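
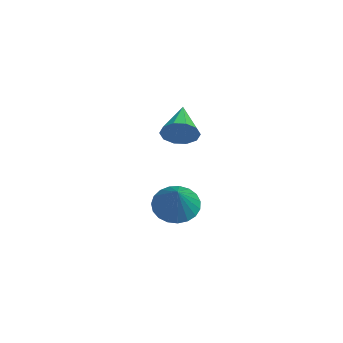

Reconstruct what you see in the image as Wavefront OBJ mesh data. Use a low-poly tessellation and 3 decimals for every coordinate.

v 2.014 -2.239 0.605
v 2.664 -1.873 -0.014
v 3.506 -2.401 2.075
v 2.523 -1.54 0.166
v 2.294 -1.329 0.421
v 2.017 -1.274 0.709
v 1.739 -1.387 0.979
v 1.509 -1.647 1.184
v 1.366 -2.009 1.289
v 1.335 -2.411 1.276
v 1.421 -2.783 1.147
v 1.611 -3.061 0.924
v 1.869 -3.197 0.646
v 2.153 -3.167 0.361
v 2.413 -2.977 0.119
v 2.604 -2.659 -0.04
v 2.693 -2.268 -0.087
v -1.521 -1.581 2.857
v -1.136 -1.382 3.576
v -3.179 -1.219 3.643
v -1.177 -0.95 3.292
v -1.35 -0.758 2.841
v -1.587 -0.881 2.396
v -1.8 -1.271 2.127
v -1.906 -1.779 2.137
v -1.865 -2.212 2.422
v -1.693 -2.403 2.873
v -1.455 -2.28 3.318
v -1.242 -1.89 3.586
f 2 1 4
f 2 4 3
f 4 1 5
f 4 5 3
f 5 1 6
f 5 6 3
f 6 1 7
f 6 7 3
f 7 1 8
f 7 8 3
f 8 1 9
f 8 9 3
f 9 1 10
f 9 10 3
f 10 1 11
f 10 11 3
f 11 1 12
f 11 12 3
f 12 1 13
f 12 13 3
f 13 1 14
f 13 14 3
f 14 1 15
f 14 15 3
f 15 1 16
f 15 16 3
f 16 1 17
f 16 17 3
f 17 1 2
f 17 2 3
f 19 18 21
f 19 21 20
f 21 18 22
f 21 22 20
f 22 18 23
f 22 23 20
f 23 18 24
f 23 24 20
f 24 18 25
f 24 25 20
f 25 18 26
f 25 26 20
f 26 18 27
f 26 27 20
f 27 18 28
f 27 28 20
f 28 18 29
f 28 29 20
f 29 18 19
f 29 19 20



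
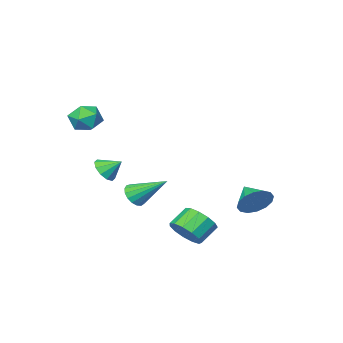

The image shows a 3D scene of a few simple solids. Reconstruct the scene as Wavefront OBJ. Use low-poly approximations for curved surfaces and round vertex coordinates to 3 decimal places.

v 0.31 -1.291 -2.832
v 0.993 -0.961 -2.79
v -0.53 0.291 -1.588
v 0.842 -0.81 -3.084
v 0.568 -0.769 -3.32
v 0.236 -0.848 -3.445
v -0.08 -1.029 -3.429
v -0.306 -1.269 -3.276
v -0.391 -1.514 -3.021
v -0.316 -1.708 -2.723
v -0.097 -1.807 -2.45
v 0.215 -1.787 -2.264
v 0.549 -1.654 -2.208
v 0.828 -1.437 -2.295
v 0.988 -1.187 -2.505
v 1.175 4.002 -3.541
v 1.679 4.471 -2.857
v 0.689 4.426 -2.096
v 0.185 3.958 -2.779
v 1.432 4.855 -3.157
v 0.441 4.811 -2.395
v 1.103 4.969 -3.578
v 0.112 4.924 -2.817
v 0.797 4.776 -3.988
v -0.194 4.731 -3.226
v 0.611 4.337 -4.255
v -0.38 4.292 -3.494
v 0.604 3.792 -4.296
v -0.386 3.747 -3.535
v 0.779 3.314 -4.097
v -0.212 3.269 -3.336
v 1.079 3.054 -3.721
v 0.089 3.009 -2.96
v 1.41 3.096 -3.288
v 0.42 3.051 -2.527
v 1.667 3.425 -2.935
v 0.676 3.38 -2.174
v 1.767 3.938 -2.775
v 0.776 3.893 -2.013
v 3.089 0.124 -0.11
v 3.743 0.308 0.251
v 2.551 0.776 0.53
v 3.683 0.613 -0.109
v 3.397 0.731 -0.47
v 2.992 0.618 -0.693
v 2.625 0.315 -0.694
v 2.434 -0.06 -0.472
v 2.494 -0.365 -0.112
v 2.781 -0.483 0.249
v 3.185 -0.369 0.473
v 3.553 -0.067 0.474
v -3.454 3.578 -2.677
v -2.666 3.698 -2.09
v -3.726 2.362 -2.063
v -3.055 3.914 -1.835
v -3.551 4.04 -1.806
v -4.021 4.042 -2.011
v -4.339 3.92 -2.394
v -4.42 3.706 -2.852
v -4.242 3.459 -3.264
v -3.853 3.243 -3.519
v -3.357 3.117 -3.548
v -2.887 3.115 -3.343
v -2.569 3.237 -2.96
v -2.488 3.451 -2.502
v 2.2 -1.198 2.657
v 2.839 -0.882 3.279
v 3.061 -2.438 2.401
v 3.7 -2.122 3.023
v 2.851 -2.412 3.324
v 2.319 -1.646 3.482
v 3.581 -1.674 2.198
v 3.049 -0.908 2.356
v 3.693 -1.176 2.995
v 3.242 -1.632 3.691
v 2.658 -1.688 1.989
v 2.207 -2.144 2.685
f 2 1 4
f 2 4 3
f 4 1 5
f 4 5 3
f 5 1 6
f 5 6 3
f 6 1 7
f 6 7 3
f 7 1 8
f 7 8 3
f 8 1 9
f 8 9 3
f 9 1 10
f 9 10 3
f 10 1 11
f 10 11 3
f 11 1 12
f 11 12 3
f 12 1 13
f 12 13 3
f 13 1 14
f 13 14 3
f 14 1 15
f 14 15 3
f 15 1 2
f 15 2 3
f 17 16 20
f 17 20 18
f 18 20 21
f 18 21 19
f 20 16 22
f 20 22 21
f 21 22 23
f 21 23 19
f 22 16 24
f 22 24 23
f 23 24 25
f 23 25 19
f 24 16 26
f 24 26 25
f 25 26 27
f 25 27 19
f 26 16 28
f 26 28 27
f 27 28 29
f 27 29 19
f 28 16 30
f 28 30 29
f 29 30 31
f 29 31 19
f 30 16 32
f 30 32 31
f 31 32 33
f 31 33 19
f 32 16 34
f 32 34 33
f 33 34 35
f 33 35 19
f 34 16 36
f 34 36 35
f 35 36 37
f 35 37 19
f 36 16 38
f 36 38 37
f 37 38 39
f 37 39 19
f 38 16 17
f 38 17 39
f 39 17 18
f 39 18 19
f 41 40 43
f 41 43 42
f 43 40 44
f 43 44 42
f 44 40 45
f 44 45 42
f 45 40 46
f 45 46 42
f 46 40 47
f 46 47 42
f 47 40 48
f 47 48 42
f 48 40 49
f 48 49 42
f 49 40 50
f 49 50 42
f 50 40 51
f 50 51 42
f 51 40 41
f 51 41 42
f 53 52 55
f 53 55 54
f 55 52 56
f 55 56 54
f 56 52 57
f 56 57 54
f 57 52 58
f 57 58 54
f 58 52 59
f 58 59 54
f 59 52 60
f 59 60 54
f 60 52 61
f 60 61 54
f 61 52 62
f 61 62 54
f 62 52 63
f 62 63 54
f 63 52 64
f 63 64 54
f 64 52 65
f 64 65 54
f 65 52 53
f 65 53 54
f 66 77 71
f 66 71 67
f 66 67 73
f 66 73 76
f 66 76 77
f 67 71 75
f 71 77 70
f 77 76 68
f 76 73 72
f 73 67 74
f 69 75 70
f 69 70 68
f 69 68 72
f 69 72 74
f 69 74 75
f 70 75 71
f 68 70 77
f 72 68 76
f 74 72 73
f 75 74 67



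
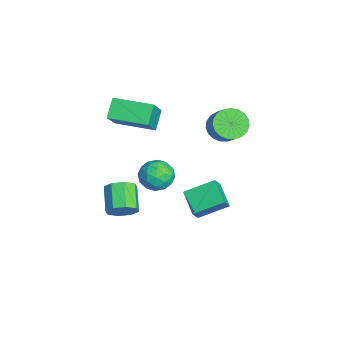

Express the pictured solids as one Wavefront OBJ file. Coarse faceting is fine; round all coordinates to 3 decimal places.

v 0.438 1.892 -1.362
v 0.384 3.476 -0.596
v 1.763 2.236 -1.977
v 1.708 3.819 -1.211
v 0.832 1.581 -0.689
v 0.777 3.164 0.077
v 2.156 1.924 -1.304
v 2.102 3.508 -0.538
v -1.71 3.864 2.188
v -1.206 4.365 1.572
v -0.086 4.596 2.677
v -0.59 4.096 3.292
v -1.427 4.641 1.739
v -0.308 4.872 2.844
v -1.698 4.782 1.983
v -0.578 5.013 3.088
v -1.97 4.764 2.263
v -0.85 4.996 3.368
v -2.198 4.592 2.53
v -1.078 4.823 3.635
v -2.341 4.293 2.737
v -1.221 4.524 3.842
v -2.375 3.92 2.85
v -1.255 4.151 3.955
v -2.294 3.538 2.848
v -1.174 3.769 3.953
v -2.112 3.212 2.732
v -0.992 3.443 3.837
v -1.861 2.999 2.521
v -0.741 3.23 3.626
v -1.583 2.935 2.253
v -0.463 3.167 3.358
v -1.328 3.033 1.974
v -0.208 3.264 3.079
v -1.138 3.274 1.732
v -0.018 3.505 2.837
v -1.048 3.617 1.568
v 0.072 3.848 2.673
v -1.072 4.003 1.512
v 0.048 4.234 2.617
v -4.207 -1.18 2.343
v -2.891 -1.657 3.868
v -3.413 0.839 2.29
v -2.097 0.362 3.815
v -3.343 -1.542 1.485
v -2.027 -2.019 3.01
v -2.549 0.477 1.432
v -1.233 -0 2.957
v -1.099 -1.382 -3.796
v -0.734 -1.872 -3.163
v -2.136 -1.868 -2.351
v -2.501 -1.378 -2.984
v -0.666 -1.211 -3.049
v -2.068 -1.208 -2.237
v -0.852 -0.651 -3.373
v -2.254 -0.647 -2.561
v -1.183 -0.518 -3.944
v -2.585 -0.515 -3.133
v -1.464 -0.892 -4.429
v -2.866 -0.888 -3.617
v -1.532 -1.552 -4.543
v -2.934 -1.549 -3.731
v -1.346 -2.113 -4.219
v -2.748 -2.109 -3.407
v -1.015 -2.245 -3.647
v -2.417 -2.242 -2.836
v -1.876 0.959 -0.615
v -1.379 1.368 -1.392
v -1.641 -0.528 -1.248
v -1.144 -0.119 -2.025
v -0.736 -0.105 -1.102
v -0.882 0.814 -0.711
v -2.138 0.026 -1.929
v -2.284 0.945 -1.538
v -1.541 0.792 -2.205
v -0.675 0.711 -1.693
v -2.345 0.129 -0.947
v -1.479 0.048 -0.435
v -1.648 1.294 -0.948
v -1.372 -0.454 -1.692
v -1.132 -0.446 -1.149
v -0.84 -0.205 -1.606
v -1.356 0.968 -0.547
v -1.064 1.209 -1.004
v -0.686 0.343 -0.834
v -1.956 -0.369 -1.636
v -1.664 -0.128 -2.093
v -2.18 1.045 -1.034
v -1.888 1.286 -1.491
v -2.334 0.497 -1.806
v -1.451 1.196 -1.882
v -1.313 0.322 -2.254
v -1.898 0.407 -2.198
v -1.983 0.947 -1.968
v -0.942 1.148 -1.582
v -0.804 0.274 -1.954
v -0.564 0.282 -1.411
v -0.65 0.823 -1.181
v -1.037 0.809 -2.059
v -2.216 0.566 -0.686
v -2.078 -0.308 -1.058
v -2.37 0.017 -1.459
v -2.456 0.558 -1.229
v -1.707 0.518 -0.386
v -1.569 -0.356 -0.758
v -1.037 -0.107 -0.672
v -1.122 0.433 -0.442
v -1.983 0.031 -0.581
f 2 4 1
f 5 2 1
f 1 4 3
f 3 5 1
f 2 8 4
f 6 2 5
f 6 8 2
f 4 8 3
f 7 5 3
f 3 8 7
f 7 6 5
f 8 6 7
f 10 9 13
f 10 13 11
f 11 13 14
f 11 14 12
f 13 9 15
f 13 15 14
f 14 15 16
f 14 16 12
f 15 9 17
f 15 17 16
f 16 17 18
f 16 18 12
f 17 9 19
f 17 19 18
f 18 19 20
f 18 20 12
f 19 9 21
f 19 21 20
f 20 21 22
f 20 22 12
f 21 9 23
f 21 23 22
f 22 23 24
f 22 24 12
f 23 9 25
f 23 25 24
f 24 25 26
f 24 26 12
f 25 9 27
f 25 27 26
f 26 27 28
f 26 28 12
f 27 9 29
f 27 29 28
f 28 29 30
f 28 30 12
f 29 9 31
f 29 31 30
f 30 31 32
f 30 32 12
f 31 9 33
f 31 33 32
f 32 33 34
f 32 34 12
f 33 9 35
f 33 35 34
f 34 35 36
f 34 36 12
f 35 9 37
f 35 37 36
f 36 37 38
f 36 38 12
f 37 9 39
f 37 39 38
f 38 39 40
f 38 40 12
f 39 9 10
f 39 10 40
f 40 10 11
f 40 11 12
f 42 44 41
f 45 42 41
f 41 44 43
f 43 45 41
f 42 48 44
f 46 42 45
f 46 48 42
f 44 48 43
f 47 45 43
f 43 48 47
f 47 46 45
f 48 46 47
f 50 49 53
f 50 53 51
f 51 53 54
f 51 54 52
f 53 49 55
f 53 55 54
f 54 55 56
f 54 56 52
f 55 49 57
f 55 57 56
f 56 57 58
f 56 58 52
f 57 49 59
f 57 59 58
f 58 59 60
f 58 60 52
f 59 49 61
f 59 61 60
f 60 61 62
f 60 62 52
f 61 49 63
f 61 63 62
f 62 63 64
f 62 64 52
f 63 49 65
f 63 65 64
f 64 65 66
f 64 66 52
f 65 49 50
f 65 50 66
f 66 50 51
f 66 51 52
f 67 104 83
f 104 78 107
f 83 107 72
f 104 107 83
f 67 83 79
f 83 72 84
f 79 84 68
f 83 84 79
f 67 79 88
f 79 68 89
f 88 89 74
f 79 89 88
f 67 88 100
f 88 74 103
f 100 103 77
f 88 103 100
f 67 100 104
f 100 77 108
f 104 108 78
f 100 108 104
f 68 84 95
f 84 72 98
f 95 98 76
f 84 98 95
f 72 107 85
f 107 78 106
f 85 106 71
f 107 106 85
f 78 108 105
f 108 77 101
f 105 101 69
f 108 101 105
f 77 103 102
f 103 74 90
f 102 90 73
f 103 90 102
f 74 89 94
f 89 68 91
f 94 91 75
f 89 91 94
f 70 96 82
f 96 76 97
f 82 97 71
f 96 97 82
f 70 82 80
f 82 71 81
f 80 81 69
f 82 81 80
f 70 80 87
f 80 69 86
f 87 86 73
f 80 86 87
f 70 87 92
f 87 73 93
f 92 93 75
f 87 93 92
f 70 92 96
f 92 75 99
f 96 99 76
f 92 99 96
f 71 97 85
f 97 76 98
f 85 98 72
f 97 98 85
f 69 81 105
f 81 71 106
f 105 106 78
f 81 106 105
f 73 86 102
f 86 69 101
f 102 101 77
f 86 101 102
f 75 93 94
f 93 73 90
f 94 90 74
f 93 90 94
f 76 99 95
f 99 75 91
f 95 91 68
f 99 91 95



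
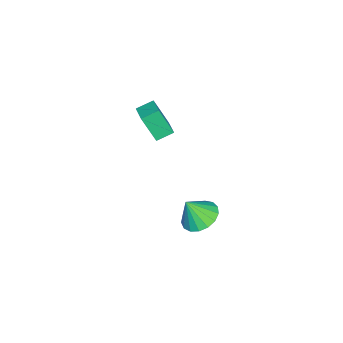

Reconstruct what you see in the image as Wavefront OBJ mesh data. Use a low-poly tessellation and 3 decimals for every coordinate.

v 3.16 3.473 -2.549
v 4.106 3.286 -2.848
v 3.44 2.847 -1.271
v 4.134 3.722 -2.641
v 3.939 4.101 -2.413
v 3.565 4.336 -2.216
v 3.099 4.373 -2.095
v 2.646 4.204 -2.078
v 2.311 3.868 -2.169
v 2.17 3.441 -2.347
v 2.256 3.021 -2.571
v 2.549 2.705 -2.791
v 2.982 2.565 -2.954
v 3.455 2.633 -3.025
v 3.861 2.893 -2.987
v 2.362 0.825 2.729
v 2.384 0.1 4.245
v 1.846 1.52 3.069
v 1.868 0.795 4.585
v 3.252 1.365 2.975
v 3.274 0.64 4.491
v 2.736 2.06 3.315
v 2.758 1.335 4.831
f 2 1 4
f 2 4 3
f 4 1 5
f 4 5 3
f 5 1 6
f 5 6 3
f 6 1 7
f 6 7 3
f 7 1 8
f 7 8 3
f 8 1 9
f 8 9 3
f 9 1 10
f 9 10 3
f 10 1 11
f 10 11 3
f 11 1 12
f 11 12 3
f 12 1 13
f 12 13 3
f 13 1 14
f 13 14 3
f 14 1 15
f 14 15 3
f 15 1 2
f 15 2 3
f 17 19 16
f 20 17 16
f 16 19 18
f 18 20 16
f 17 23 19
f 21 17 20
f 21 23 17
f 19 23 18
f 22 20 18
f 18 23 22
f 22 21 20
f 23 21 22



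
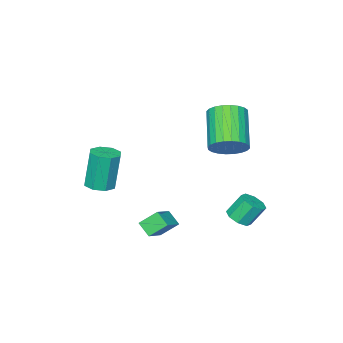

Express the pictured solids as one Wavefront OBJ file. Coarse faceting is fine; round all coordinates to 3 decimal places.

v 2.465 -0.848 -2.252
v 3.123 -1.118 -2.14
v 2.813 -1.061 -0.195
v 2.155 -0.792 -0.308
v 3.121 -0.567 -2.156
v 2.811 -0.511 -0.211
v 2.734 -0.181 -2.229
v 2.425 -0.124 -0.284
v 2.19 -0.186 -2.315
v 1.881 -0.129 -0.371
v 1.807 -0.579 -2.365
v 1.497 -0.522 -0.42
v 1.809 -1.129 -2.349
v 1.499 -1.073 -0.404
v 2.195 -1.516 -2.276
v 1.886 -1.459 -0.331
v 2.739 -1.511 -2.189
v 2.43 -1.454 -0.245
v -1.087 3.486 0.465
v -0.321 3.139 0.814
v -1.468 1.907 2.103
v -2.233 2.254 1.755
v -0.376 3.415 1.029
v -1.522 2.183 2.319
v -0.539 3.703 1.159
v -1.686 2.471 2.449
v -0.786 3.957 1.183
v -1.932 2.725 2.473
v -1.078 4.14 1.098
v -2.224 2.908 2.387
v -1.372 4.223 0.916
v -2.518 2.991 2.206
v -1.622 4.194 0.666
v -2.768 2.962 1.956
v -1.791 4.057 0.385
v -2.937 2.825 1.675
v -1.852 3.833 0.117
v -2.999 2.601 1.406
v -1.798 3.557 -0.099
v -2.944 2.325 1.191
v -1.634 3.269 -0.229
v -2.781 2.037 1.061
v -1.388 3.015 -0.253
v -2.534 1.783 1.037
v -1.096 2.832 -0.167
v -2.242 1.6 1.122
v -0.802 2.749 0.014
v -1.948 1.517 1.304
v -0.552 2.778 0.264
v -1.698 1.546 1.554
v -0.383 2.915 0.545
v -1.529 1.683 1.835
v 0.831 2.42 -3.999
v 0.794 1.748 -3.496
v 1.879 2.801 -3.413
v 1.842 2.129 -2.91
v 1.418 1.871 -4.69
v 1.381 1.199 -4.187
v 2.466 2.252 -4.104
v 2.429 1.58 -3.601
v -1.981 3.277 -4.452
v -1.399 3.254 -4.142
v -1.916 3.66 -3.139
v -2.499 3.683 -3.448
v -1.482 3.7 -4.365
v -1.999 4.106 -3.362
v -1.858 3.898 -4.639
v -2.375 4.304 -3.635
v -2.306 3.732 -4.803
v -2.823 4.138 -3.799
v -2.564 3.3 -4.761
v -3.081 3.706 -3.758
v -2.481 2.854 -4.538
v -2.998 3.26 -3.535
v -2.105 2.656 -4.265
v -2.622 3.062 -3.261
v -1.657 2.822 -4.101
v -2.174 3.228 -3.097
f 2 1 5
f 2 5 3
f 3 5 6
f 3 6 4
f 5 1 7
f 5 7 6
f 6 7 8
f 6 8 4
f 7 1 9
f 7 9 8
f 8 9 10
f 8 10 4
f 9 1 11
f 9 11 10
f 10 11 12
f 10 12 4
f 11 1 13
f 11 13 12
f 12 13 14
f 12 14 4
f 13 1 15
f 13 15 14
f 14 15 16
f 14 16 4
f 15 1 17
f 15 17 16
f 16 17 18
f 16 18 4
f 17 1 2
f 17 2 18
f 18 2 3
f 18 3 4
f 20 19 23
f 20 23 21
f 21 23 24
f 21 24 22
f 23 19 25
f 23 25 24
f 24 25 26
f 24 26 22
f 25 19 27
f 25 27 26
f 26 27 28
f 26 28 22
f 27 19 29
f 27 29 28
f 28 29 30
f 28 30 22
f 29 19 31
f 29 31 30
f 30 31 32
f 30 32 22
f 31 19 33
f 31 33 32
f 32 33 34
f 32 34 22
f 33 19 35
f 33 35 34
f 34 35 36
f 34 36 22
f 35 19 37
f 35 37 36
f 36 37 38
f 36 38 22
f 37 19 39
f 37 39 38
f 38 39 40
f 38 40 22
f 39 19 41
f 39 41 40
f 40 41 42
f 40 42 22
f 41 19 43
f 41 43 42
f 42 43 44
f 42 44 22
f 43 19 45
f 43 45 44
f 44 45 46
f 44 46 22
f 45 19 47
f 45 47 46
f 46 47 48
f 46 48 22
f 47 19 49
f 47 49 48
f 48 49 50
f 48 50 22
f 49 19 51
f 49 51 50
f 50 51 52
f 50 52 22
f 51 19 20
f 51 20 52
f 52 20 21
f 52 21 22
f 54 56 53
f 57 54 53
f 53 56 55
f 55 57 53
f 54 60 56
f 58 54 57
f 58 60 54
f 56 60 55
f 59 57 55
f 55 60 59
f 59 58 57
f 60 58 59
f 62 61 65
f 62 65 63
f 63 65 66
f 63 66 64
f 65 61 67
f 65 67 66
f 66 67 68
f 66 68 64
f 67 61 69
f 67 69 68
f 68 69 70
f 68 70 64
f 69 61 71
f 69 71 70
f 70 71 72
f 70 72 64
f 71 61 73
f 71 73 72
f 72 73 74
f 72 74 64
f 73 61 75
f 73 75 74
f 74 75 76
f 74 76 64
f 75 61 77
f 75 77 76
f 76 77 78
f 76 78 64
f 77 61 62
f 77 62 78
f 78 62 63
f 78 63 64



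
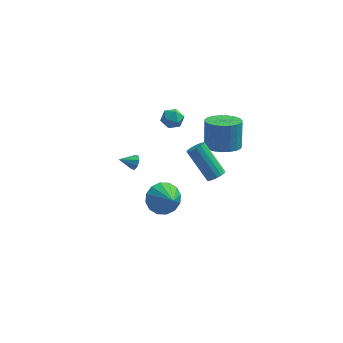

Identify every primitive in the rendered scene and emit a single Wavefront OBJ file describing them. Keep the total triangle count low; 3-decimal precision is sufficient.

v 3.706 1.134 1.153
v 4.674 0.879 1.285
v 4.642 1.57 2.859
v 3.674 1.826 2.727
v 4.707 1.262 1.117
v 4.675 1.954 2.691
v 4.567 1.624 0.955
v 4.535 2.315 2.53
v 4.278 1.901 0.828
v 4.246 2.592 2.402
v 3.89 2.045 0.757
v 3.858 2.736 2.331
v 3.47 2.032 0.754
v 3.438 2.723 2.328
v 3.091 1.863 0.82
v 3.059 2.555 2.395
v 2.819 1.569 0.944
v 2.787 2.26 2.518
v 2.699 1.199 1.104
v 2.667 1.891 2.678
v 2.754 0.819 1.272
v 2.722 1.51 2.847
v 2.973 0.492 1.42
v 2.941 1.184 2.994
v 3.32 0.277 1.521
v 3.287 0.968 3.096
v 3.732 0.21 1.559
v 3.7 0.901 3.134
v 4.141 0.303 1.527
v 4.109 0.994 3.101
v 4.474 0.539 1.43
v 4.442 1.231 3.004
v 0.491 1.323 -4.023
v 1.414 1.815 -4.11
v 1.149 0.257 -3.077
v 1.172 2.046 -3.682
v 0.747 2.083 -3.345
v 0.253 1.916 -3.19
v -0.176 1.59 -3.258
v -0.427 1.193 -3.531
v -0.432 0.83 -3.936
v -0.19 0.6 -4.364
v 0.235 0.563 -4.701
v 0.729 0.73 -4.856
v 1.159 1.055 -4.788
v 1.41 1.453 -4.515
v 3.603 -2.558 2.23
v 4.014 -2.611 2.576
v 2.868 -1.736 4.075
v 2.457 -1.682 3.73
v 4.053 -2.379 2.47
v 2.907 -1.504 3.969
v 3.988 -2.187 2.309
v 2.842 -1.312 3.808
v 3.836 -2.081 2.13
v 2.689 -1.206 3.629
v 3.629 -2.083 1.974
v 2.483 -1.208 3.473
v 3.417 -2.194 1.877
v 2.271 -1.319 3.376
v 3.248 -2.389 1.86
v 2.102 -1.514 3.359
v 3.16 -2.622 1.929
v 2.014 -1.747 3.428
v 3.173 -2.84 2.067
v 2.027 -1.965 3.566
v 3.285 -2.994 2.242
v 2.139 -2.119 3.741
v 3.47 -3.047 2.414
v 2.324 -2.172 3.914
v 3.685 -2.989 2.545
v 2.539 -2.114 4.044
v 3.882 -2.831 2.603
v 2.735 -1.956 4.102
v 0.459 3.807 1.135
v 1.131 3.732 0.937
v 0.509 2.808 1.683
v 1.181 2.733 1.485
v 1.005 3.229 1.953
v 0.974 3.847 1.614
v 0.666 2.693 1.006
v 0.635 3.311 0.667
v 1.259 3.044 0.857
v 1.468 3.375 1.442
v 0.172 3.165 1.178
v 0.381 3.496 1.763
v -1.324 3.832 -3.389
v -1.158 4.038 -2.953
v -2.196 3.568 -2.931
v -1.352 4.294 -3.175
v -1.529 4.28 -3.522
v -1.586 4.003 -3.791
v -1.49 3.626 -3.825
v -1.296 3.37 -3.603
v -1.118 3.385 -3.255
v -1.061 3.662 -2.986
f 2 1 5
f 2 5 3
f 3 5 6
f 3 6 4
f 5 1 7
f 5 7 6
f 6 7 8
f 6 8 4
f 7 1 9
f 7 9 8
f 8 9 10
f 8 10 4
f 9 1 11
f 9 11 10
f 10 11 12
f 10 12 4
f 11 1 13
f 11 13 12
f 12 13 14
f 12 14 4
f 13 1 15
f 13 15 14
f 14 15 16
f 14 16 4
f 15 1 17
f 15 17 16
f 16 17 18
f 16 18 4
f 17 1 19
f 17 19 18
f 18 19 20
f 18 20 4
f 19 1 21
f 19 21 20
f 20 21 22
f 20 22 4
f 21 1 23
f 21 23 22
f 22 23 24
f 22 24 4
f 23 1 25
f 23 25 24
f 24 25 26
f 24 26 4
f 25 1 27
f 25 27 26
f 26 27 28
f 26 28 4
f 27 1 29
f 27 29 28
f 28 29 30
f 28 30 4
f 29 1 31
f 29 31 30
f 30 31 32
f 30 32 4
f 31 1 2
f 31 2 32
f 32 2 3
f 32 3 4
f 34 33 36
f 34 36 35
f 36 33 37
f 36 37 35
f 37 33 38
f 37 38 35
f 38 33 39
f 38 39 35
f 39 33 40
f 39 40 35
f 40 33 41
f 40 41 35
f 41 33 42
f 41 42 35
f 42 33 43
f 42 43 35
f 43 33 44
f 43 44 35
f 44 33 45
f 44 45 35
f 45 33 46
f 45 46 35
f 46 33 34
f 46 34 35
f 48 47 51
f 48 51 49
f 49 51 52
f 49 52 50
f 51 47 53
f 51 53 52
f 52 53 54
f 52 54 50
f 53 47 55
f 53 55 54
f 54 55 56
f 54 56 50
f 55 47 57
f 55 57 56
f 56 57 58
f 56 58 50
f 57 47 59
f 57 59 58
f 58 59 60
f 58 60 50
f 59 47 61
f 59 61 60
f 60 61 62
f 60 62 50
f 61 47 63
f 61 63 62
f 62 63 64
f 62 64 50
f 63 47 65
f 63 65 64
f 64 65 66
f 64 66 50
f 65 47 67
f 65 67 66
f 66 67 68
f 66 68 50
f 67 47 69
f 67 69 68
f 68 69 70
f 68 70 50
f 69 47 71
f 69 71 70
f 70 71 72
f 70 72 50
f 71 47 73
f 71 73 72
f 72 73 74
f 72 74 50
f 73 47 48
f 73 48 74
f 74 48 49
f 74 49 50
f 75 86 80
f 75 80 76
f 75 76 82
f 75 82 85
f 75 85 86
f 76 80 84
f 80 86 79
f 86 85 77
f 85 82 81
f 82 76 83
f 78 84 79
f 78 79 77
f 78 77 81
f 78 81 83
f 78 83 84
f 79 84 80
f 77 79 86
f 81 77 85
f 83 81 82
f 84 83 76
f 88 87 90
f 88 90 89
f 90 87 91
f 90 91 89
f 91 87 92
f 91 92 89
f 92 87 93
f 92 93 89
f 93 87 94
f 93 94 89
f 94 87 95
f 94 95 89
f 95 87 96
f 95 96 89
f 96 87 88
f 96 88 89



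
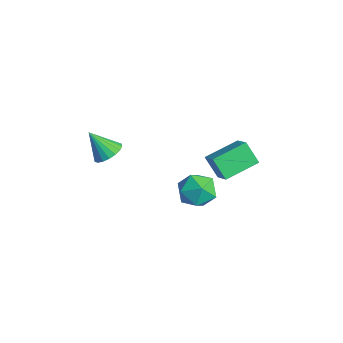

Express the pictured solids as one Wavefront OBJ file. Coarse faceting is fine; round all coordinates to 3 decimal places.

v -1.802 2.143 0.309
v -1.096 2.01 -0.399
v -2.584 0.81 -0.221
v -1.878 0.677 -0.929
v -1.649 0.538 0.044
v -1.166 1.362 0.372
v -2.514 1.458 -0.992
v -2.031 2.282 -0.664
v -1.536 1.587 -1.203
v -1.001 1.018 -0.563
v -2.679 1.802 -0.057
v -2.144 1.233 0.583
v -2.454 2.046 1.3
v -1.484 1.994 1.934
v -2.656 3.726 1.747
v -1.686 3.674 2.381
v -1.794 2.386 0.319
v -0.824 2.334 0.953
v -1.996 4.066 0.766
v -1.026 4.014 1.4
v -2.24 -2.562 3.308
v -1.661 -3.007 3.327
v -2.78 -3.218 4.472
v -1.566 -2.757 3.511
v -1.605 -2.469 3.656
v -1.769 -2.199 3.732
v -2.027 -2.001 3.724
v -2.327 -1.914 3.633
v -2.609 -1.956 3.479
v -2.819 -2.118 3.29
v -2.914 -2.368 3.105
v -2.875 -2.656 2.961
v -2.711 -2.926 2.885
v -2.453 -3.124 2.893
v -2.153 -3.21 2.984
v -1.871 -3.169 3.138
f 1 12 6
f 1 6 2
f 1 2 8
f 1 8 11
f 1 11 12
f 2 6 10
f 6 12 5
f 12 11 3
f 11 8 7
f 8 2 9
f 4 10 5
f 4 5 3
f 4 3 7
f 4 7 9
f 4 9 10
f 5 10 6
f 3 5 12
f 7 3 11
f 9 7 8
f 10 9 2
f 14 16 13
f 17 14 13
f 13 16 15
f 15 17 13
f 14 20 16
f 18 14 17
f 18 20 14
f 16 20 15
f 19 17 15
f 15 20 19
f 19 18 17
f 20 18 19
f 22 21 24
f 22 24 23
f 24 21 25
f 24 25 23
f 25 21 26
f 25 26 23
f 26 21 27
f 26 27 23
f 27 21 28
f 27 28 23
f 28 21 29
f 28 29 23
f 29 21 30
f 29 30 23
f 30 21 31
f 30 31 23
f 31 21 32
f 31 32 23
f 32 21 33
f 32 33 23
f 33 21 34
f 33 34 23
f 34 21 35
f 34 35 23
f 35 21 36
f 35 36 23
f 36 21 22
f 36 22 23



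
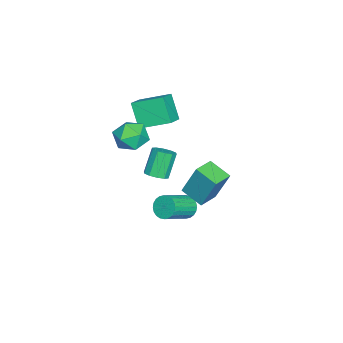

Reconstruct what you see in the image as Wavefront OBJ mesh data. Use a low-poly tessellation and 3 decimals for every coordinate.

v 1.595 2.155 -1.902
v 1.959 2.039 -2.559
v 3.369 1.229 -1.635
v 3.005 1.345 -0.978
v 2.062 2.306 -2.482
v 3.472 1.497 -1.558
v 2.094 2.55 -2.317
v 3.504 1.741 -1.393
v 2.05 2.734 -2.089
v 3.46 1.925 -1.164
v 1.937 2.83 -1.832
v 3.347 2.021 -0.908
v 1.771 2.823 -1.586
v 3.181 2.013 -0.662
v 1.579 2.714 -1.388
v 2.989 1.905 -0.464
v 1.389 2.52 -1.268
v 2.799 1.711 -0.344
v 1.231 2.271 -1.245
v 2.641 1.461 -0.321
v 1.128 2.003 -1.322
v 2.538 1.194 -0.398
v 1.096 1.759 -1.487
v 2.506 0.95 -0.563
v 1.14 1.575 -1.716
v 2.55 0.766 -0.791
v 1.253 1.479 -1.972
v 2.663 0.67 -1.048
v 1.419 1.487 -2.218
v 2.829 0.677 -1.294
v 1.611 1.595 -2.416
v 3.021 0.786 -1.492
v 1.801 1.789 -2.536
v 3.211 0.98 -1.612
v 2.558 2.976 1.132
v 2.677 3.783 3.111
v 3.086 4.175 0.612
v 3.205 4.982 2.59
v 3.715 2.518 1.25
v 3.834 3.325 3.228
v 4.243 3.717 0.729
v 4.362 4.524 2.708
v -2.129 -1.471 0.79
v -1.297 -0.722 0.898
v -1.003 -2.798 1.322
v -0.171 -2.049 1.43
v -1.043 -2.027 2.14
v -1.739 -1.207 1.812
v -0.561 -2.313 0.408
v -1.257 -1.493 0.08
v -0.328 -1.242 0.662
v -0.626 -1.066 1.733
v -1.674 -2.454 0.487
v -1.972 -2.278 1.558
v -2.665 -0.786 -3.216
v -2.067 -1.004 -2.839
v -2.937 -0.773 -1.326
v -3.535 -0.554 -1.704
v -2.042 -0.551 -2.894
v -2.912 -0.319 -1.381
v -2.255 -0.187 -3.072
v -3.125 0.044 -1.559
v -2.624 -0.052 -3.305
v -3.494 0.179 -1.793
v -3.009 -0.197 -3.504
v -3.879 0.034 -1.992
v -3.263 -0.567 -3.594
v -4.133 -0.336 -2.081
v -3.288 -1.021 -3.539
v -4.158 -0.789 -2.026
v -3.075 -1.384 -3.361
v -3.945 -1.153 -1.848
v -2.706 -1.519 -3.127
v -3.576 -1.288 -1.615
v -2.321 -1.374 -2.928
v -3.191 -1.143 -1.416
v -3.869 -1.649 0.1
v -4.604 -2.327 1.596
v -4.041 0.178 0.843
v -4.776 -0.5 2.339
v -2.624 -1.76 0.661
v -3.359 -2.438 2.157
v -2.796 0.067 1.404
v -3.531 -0.611 2.9
f 2 1 5
f 2 5 3
f 3 5 6
f 3 6 4
f 5 1 7
f 5 7 6
f 6 7 8
f 6 8 4
f 7 1 9
f 7 9 8
f 8 9 10
f 8 10 4
f 9 1 11
f 9 11 10
f 10 11 12
f 10 12 4
f 11 1 13
f 11 13 12
f 12 13 14
f 12 14 4
f 13 1 15
f 13 15 14
f 14 15 16
f 14 16 4
f 15 1 17
f 15 17 16
f 16 17 18
f 16 18 4
f 17 1 19
f 17 19 18
f 18 19 20
f 18 20 4
f 19 1 21
f 19 21 20
f 20 21 22
f 20 22 4
f 21 1 23
f 21 23 22
f 22 23 24
f 22 24 4
f 23 1 25
f 23 25 24
f 24 25 26
f 24 26 4
f 25 1 27
f 25 27 26
f 26 27 28
f 26 28 4
f 27 1 29
f 27 29 28
f 28 29 30
f 28 30 4
f 29 1 31
f 29 31 30
f 30 31 32
f 30 32 4
f 31 1 33
f 31 33 32
f 32 33 34
f 32 34 4
f 33 1 2
f 33 2 34
f 34 2 3
f 34 3 4
f 36 38 35
f 39 36 35
f 35 38 37
f 37 39 35
f 36 42 38
f 40 36 39
f 40 42 36
f 38 42 37
f 41 39 37
f 37 42 41
f 41 40 39
f 42 40 41
f 43 54 48
f 43 48 44
f 43 44 50
f 43 50 53
f 43 53 54
f 44 48 52
f 48 54 47
f 54 53 45
f 53 50 49
f 50 44 51
f 46 52 47
f 46 47 45
f 46 45 49
f 46 49 51
f 46 51 52
f 47 52 48
f 45 47 54
f 49 45 53
f 51 49 50
f 52 51 44
f 56 55 59
f 56 59 57
f 57 59 60
f 57 60 58
f 59 55 61
f 59 61 60
f 60 61 62
f 60 62 58
f 61 55 63
f 61 63 62
f 62 63 64
f 62 64 58
f 63 55 65
f 63 65 64
f 64 65 66
f 64 66 58
f 65 55 67
f 65 67 66
f 66 67 68
f 66 68 58
f 67 55 69
f 67 69 68
f 68 69 70
f 68 70 58
f 69 55 71
f 69 71 70
f 70 71 72
f 70 72 58
f 71 55 73
f 71 73 72
f 72 73 74
f 72 74 58
f 73 55 75
f 73 75 74
f 74 75 76
f 74 76 58
f 75 55 56
f 75 56 76
f 76 56 57
f 76 57 58
f 78 80 77
f 81 78 77
f 77 80 79
f 79 81 77
f 78 84 80
f 82 78 81
f 82 84 78
f 80 84 79
f 83 81 79
f 79 84 83
f 83 82 81
f 84 82 83



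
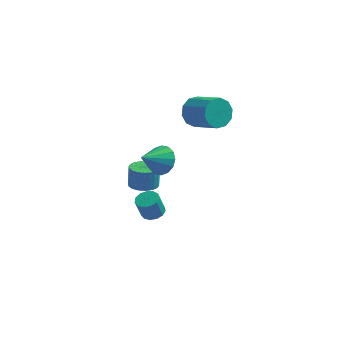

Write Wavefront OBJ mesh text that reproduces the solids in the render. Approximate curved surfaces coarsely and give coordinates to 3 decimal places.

v -1.538 -3.08 2.175
v -1.262 -2.622 2.948
v -2.362 -4.12 3.085
v -1.678 -2.407 2.816
v -2.057 -2.373 2.513
v -2.296 -2.527 2.119
v -2.333 -2.83 1.74
v -2.156 -3.2 1.477
v -1.814 -3.537 1.402
v -1.397 -3.752 1.533
v -1.019 -3.787 1.837
v -0.779 -3.632 2.231
v -0.743 -3.329 2.61
v -0.919 -2.959 2.872
v -3.033 -1.025 -1.818
v -2.553 -0.352 -1.968
v -2.568 -0.062 -0.711
v -3.047 -0.735 -0.562
v -2.854 -0.225 -2.001
v -2.868 0.065 -0.744
v -3.181 -0.22 -2.006
v -3.196 0.07 -0.749
v -3.486 -0.337 -1.982
v -3.501 -0.047 -0.725
v -3.722 -0.559 -1.934
v -3.737 -0.27 -0.677
v -3.853 -0.852 -1.868
v -3.868 -0.563 -0.611
v -3.859 -1.172 -1.794
v -3.874 -0.882 -0.537
v -3.74 -1.469 -1.724
v -3.754 -1.179 -0.467
v -3.512 -1.698 -1.669
v -3.527 -1.408 -0.412
v -3.212 -1.825 -1.636
v -3.226 -1.535 -0.379
v -2.884 -1.83 -1.631
v -2.899 -1.54 -0.374
v -2.579 -1.713 -1.655
v -2.594 -1.423 -0.398
v -2.343 -1.49 -1.703
v -2.358 -1.201 -0.446
v -2.212 -1.197 -1.769
v -2.227 -0.908 -0.512
v -2.206 -0.878 -1.843
v -2.221 -0.588 -0.586
v -2.326 -0.581 -1.913
v -2.34 -0.291 -0.656
v -0.773 1.705 2.585
v -0.149 2.095 1.923
v 1.298 1.185 2.753
v 0.673 0.795 3.415
v -0.182 2.477 2.4
v 1.265 1.567 3.23
v -0.441 2.564 2.947
v 1.006 1.655 3.777
v -0.827 2.323 3.356
v 0.62 1.414 4.186
v -1.193 1.846 3.471
v 0.254 0.936 4.301
v -1.398 1.315 3.247
v 0.049 0.405 4.077
v -1.365 0.933 2.77
v 0.082 0.023 3.6
v -1.106 0.845 2.223
v 0.341 -0.064 3.053
v -0.72 1.086 1.814
v 0.727 0.177 2.644
v -0.354 1.564 1.699
v 1.093 0.654 2.529
v -2.622 -0.546 -4.474
v -2.1 -0.124 -4.277
v -2.395 -0.331 -3.049
v -2.918 -0.754 -3.246
v -2.419 0.105 -4.315
v -2.714 -0.103 -3.087
v -2.803 0.126 -4.404
v -3.098 -0.081 -3.176
v -3.13 -0.065 -4.515
v -3.425 -0.273 -3.287
v -3.295 -0.41 -4.613
v -3.59 -0.617 -3.384
v -3.247 -0.798 -4.667
v -3.542 -1.005 -3.438
v -3 -1.106 -4.659
v -3.296 -1.313 -3.431
v -2.634 -1.236 -4.593
v -2.929 -1.443 -3.365
v -2.264 -1.147 -4.489
v -2.559 -1.355 -3.261
v -2.008 -0.868 -4.381
v -2.303 -1.075 -3.153
v -1.947 -0.486 -4.302
v -2.242 -0.694 -3.073
f 2 1 4
f 2 4 3
f 4 1 5
f 4 5 3
f 5 1 6
f 5 6 3
f 6 1 7
f 6 7 3
f 7 1 8
f 7 8 3
f 8 1 9
f 8 9 3
f 9 1 10
f 9 10 3
f 10 1 11
f 10 11 3
f 11 1 12
f 11 12 3
f 12 1 13
f 12 13 3
f 13 1 14
f 13 14 3
f 14 1 2
f 14 2 3
f 16 15 19
f 16 19 17
f 17 19 20
f 17 20 18
f 19 15 21
f 19 21 20
f 20 21 22
f 20 22 18
f 21 15 23
f 21 23 22
f 22 23 24
f 22 24 18
f 23 15 25
f 23 25 24
f 24 25 26
f 24 26 18
f 25 15 27
f 25 27 26
f 26 27 28
f 26 28 18
f 27 15 29
f 27 29 28
f 28 29 30
f 28 30 18
f 29 15 31
f 29 31 30
f 30 31 32
f 30 32 18
f 31 15 33
f 31 33 32
f 32 33 34
f 32 34 18
f 33 15 35
f 33 35 34
f 34 35 36
f 34 36 18
f 35 15 37
f 35 37 36
f 36 37 38
f 36 38 18
f 37 15 39
f 37 39 38
f 38 39 40
f 38 40 18
f 39 15 41
f 39 41 40
f 40 41 42
f 40 42 18
f 41 15 43
f 41 43 42
f 42 43 44
f 42 44 18
f 43 15 45
f 43 45 44
f 44 45 46
f 44 46 18
f 45 15 47
f 45 47 46
f 46 47 48
f 46 48 18
f 47 15 16
f 47 16 48
f 48 16 17
f 48 17 18
f 50 49 53
f 50 53 51
f 51 53 54
f 51 54 52
f 53 49 55
f 53 55 54
f 54 55 56
f 54 56 52
f 55 49 57
f 55 57 56
f 56 57 58
f 56 58 52
f 57 49 59
f 57 59 58
f 58 59 60
f 58 60 52
f 59 49 61
f 59 61 60
f 60 61 62
f 60 62 52
f 61 49 63
f 61 63 62
f 62 63 64
f 62 64 52
f 63 49 65
f 63 65 64
f 64 65 66
f 64 66 52
f 65 49 67
f 65 67 66
f 66 67 68
f 66 68 52
f 67 49 69
f 67 69 68
f 68 69 70
f 68 70 52
f 69 49 50
f 69 50 70
f 70 50 51
f 70 51 52
f 72 71 75
f 72 75 73
f 73 75 76
f 73 76 74
f 75 71 77
f 75 77 76
f 76 77 78
f 76 78 74
f 77 71 79
f 77 79 78
f 78 79 80
f 78 80 74
f 79 71 81
f 79 81 80
f 80 81 82
f 80 82 74
f 81 71 83
f 81 83 82
f 82 83 84
f 82 84 74
f 83 71 85
f 83 85 84
f 84 85 86
f 84 86 74
f 85 71 87
f 85 87 86
f 86 87 88
f 86 88 74
f 87 71 89
f 87 89 88
f 88 89 90
f 88 90 74
f 89 71 91
f 89 91 90
f 90 91 92
f 90 92 74
f 91 71 93
f 91 93 92
f 92 93 94
f 92 94 74
f 93 71 72
f 93 72 94
f 94 72 73
f 94 73 74



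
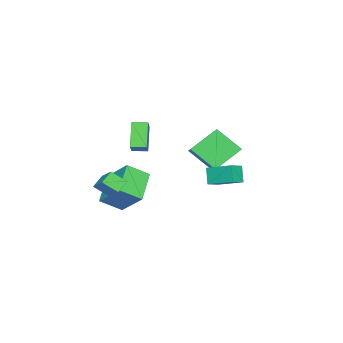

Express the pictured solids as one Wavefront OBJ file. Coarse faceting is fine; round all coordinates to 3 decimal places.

v 3.526 -2.516 0.679
v 3.787 -3.297 1.331
v 2.779 -2.366 1.158
v 3.04 -3.147 1.81
v 4.16 -1.693 1.41
v 4.421 -2.474 2.062
v 3.413 -1.543 1.889
v 3.674 -2.324 2.541
v 0.054 0.385 3.057
v -1.19 1.328 4.176
v 0.023 1.775 1.852
v -1.22 2.718 2.97
v 0.96 0.902 3.63
v -0.283 1.845 4.748
v 0.93 2.292 2.424
v -0.314 3.235 3.543
v -3.93 -4.69 2.406
v -3.161 -4.41 3.079
v -4.247 -3.837 2.412
v -3.478 -3.557 3.085
v -2.862 -4.283 1.015
v -2.093 -4.003 1.688
v -3.179 -3.43 1.021
v -2.41 -3.15 1.694
v 1.72 2.108 2.821
v 1.936 3.575 3.367
v 0.908 2.351 2.49
v 1.124 3.818 3.036
v 2.176 2.382 1.904
v 2.392 3.849 2.45
v 1.364 2.625 1.573
v 1.58 4.092 2.119
v 0.66 -4.037 0.606
v 1.206 -2.61 1.928
v -0.034 -3.046 -0.176
v 0.513 -1.62 1.146
v 2.327 -3.7 -0.446
v 2.874 -2.274 0.876
v 1.634 -2.71 -1.228
v 2.18 -1.283 0.094
f 2 4 1
f 5 2 1
f 1 4 3
f 3 5 1
f 2 8 4
f 6 2 5
f 6 8 2
f 4 8 3
f 7 5 3
f 3 8 7
f 7 6 5
f 8 6 7
f 10 12 9
f 13 10 9
f 9 12 11
f 11 13 9
f 10 16 12
f 14 10 13
f 14 16 10
f 12 16 11
f 15 13 11
f 11 16 15
f 15 14 13
f 16 14 15
f 18 20 17
f 21 18 17
f 17 20 19
f 19 21 17
f 18 24 20
f 22 18 21
f 22 24 18
f 20 24 19
f 23 21 19
f 19 24 23
f 23 22 21
f 24 22 23
f 26 28 25
f 29 26 25
f 25 28 27
f 27 29 25
f 26 32 28
f 30 26 29
f 30 32 26
f 28 32 27
f 31 29 27
f 27 32 31
f 31 30 29
f 32 30 31
f 34 36 33
f 37 34 33
f 33 36 35
f 35 37 33
f 34 40 36
f 38 34 37
f 38 40 34
f 36 40 35
f 39 37 35
f 35 40 39
f 39 38 37
f 40 38 39



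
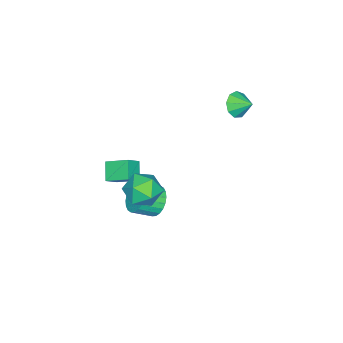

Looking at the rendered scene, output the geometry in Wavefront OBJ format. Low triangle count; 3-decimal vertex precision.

v 0.081 -1.514 -4.307
v 0.876 -1.138 -4.74
v 1.655 -2.011 -4.065
v 0.859 -2.386 -3.633
v 0.851 -0.919 -4.427
v 1.629 -1.792 -3.753
v 0.708 -0.791 -4.097
v 1.487 -1.663 -3.422
v 0.47 -0.773 -3.798
v 1.248 -1.645 -3.123
v 0.172 -0.867 -3.577
v 0.951 -1.739 -2.902
v -0.139 -1.06 -3.467
v 0.64 -1.932 -2.792
v -0.417 -1.322 -3.485
v 0.362 -2.194 -2.81
v -0.619 -1.613 -3.628
v 0.16 -2.485 -2.954
v -0.715 -1.889 -3.875
v 0.064 -2.762 -3.2
v -0.689 -2.108 -4.187
v 0.089 -2.981 -3.513
v -0.547 -2.237 -4.518
v 0.232 -3.109 -3.843
v -0.308 -2.255 -4.817
v 0.47 -3.127 -4.142
v -0.011 -2.161 -5.038
v 0.768 -3.033 -4.363
v 0.3 -1.968 -5.148
v 1.079 -2.84 -4.473
v 0.578 -1.706 -5.13
v 1.357 -2.578 -4.455
v 0.78 -1.415 -4.986
v 1.559 -2.287 -4.312
v 1.46 -3.13 -0.388
v 1.321 -1.852 0.214
v 2.268 -2.688 -1.141
v 2.13 -1.41 -0.539
v 2.23 -3.37 0.299
v 2.092 -2.092 0.901
v 3.039 -2.928 -0.454
v 2.9 -1.65 0.148
v -4.057 1.231 1.86
v -3.462 0.849 2.351
v -3.903 2.189 2.42
v -3.209 1.086 1.876
v -3.353 1.391 1.393
v -3.825 1.621 1.129
v -4.407 1.668 1.208
v -4.824 1.511 1.591
v -4.882 1.223 2.101
v -4.555 0.939 2.498
v -3.994 0.791 2.596
v 2.541 0.233 -0.251
v 3.647 0.077 0.006
v 2.333 -1.597 -0.466
v 3.439 -1.753 -0.209
v 2.706 -1.406 0.601
v 2.835 -0.275 0.734
v 3.145 -1.245 -1.194
v 3.274 -0.114 -1.061
v 4.021 -0.837 -0.577
v 3.749 -0.936 0.532
v 2.231 -0.584 -0.992
v 1.959 -0.683 0.117
f 2 1 5
f 2 5 3
f 3 5 6
f 3 6 4
f 5 1 7
f 5 7 6
f 6 7 8
f 6 8 4
f 7 1 9
f 7 9 8
f 8 9 10
f 8 10 4
f 9 1 11
f 9 11 10
f 10 11 12
f 10 12 4
f 11 1 13
f 11 13 12
f 12 13 14
f 12 14 4
f 13 1 15
f 13 15 14
f 14 15 16
f 14 16 4
f 15 1 17
f 15 17 16
f 16 17 18
f 16 18 4
f 17 1 19
f 17 19 18
f 18 19 20
f 18 20 4
f 19 1 21
f 19 21 20
f 20 21 22
f 20 22 4
f 21 1 23
f 21 23 22
f 22 23 24
f 22 24 4
f 23 1 25
f 23 25 24
f 24 25 26
f 24 26 4
f 25 1 27
f 25 27 26
f 26 27 28
f 26 28 4
f 27 1 29
f 27 29 28
f 28 29 30
f 28 30 4
f 29 1 31
f 29 31 30
f 30 31 32
f 30 32 4
f 31 1 33
f 31 33 32
f 32 33 34
f 32 34 4
f 33 1 2
f 33 2 34
f 34 2 3
f 34 3 4
f 36 38 35
f 39 36 35
f 35 38 37
f 37 39 35
f 36 42 38
f 40 36 39
f 40 42 36
f 38 42 37
f 41 39 37
f 37 42 41
f 41 40 39
f 42 40 41
f 44 43 46
f 44 46 45
f 46 43 47
f 46 47 45
f 47 43 48
f 47 48 45
f 48 43 49
f 48 49 45
f 49 43 50
f 49 50 45
f 50 43 51
f 50 51 45
f 51 43 52
f 51 52 45
f 52 43 53
f 52 53 45
f 53 43 44
f 53 44 45
f 54 65 59
f 54 59 55
f 54 55 61
f 54 61 64
f 54 64 65
f 55 59 63
f 59 65 58
f 65 64 56
f 64 61 60
f 61 55 62
f 57 63 58
f 57 58 56
f 57 56 60
f 57 60 62
f 57 62 63
f 58 63 59
f 56 58 65
f 60 56 64
f 62 60 61
f 63 62 55



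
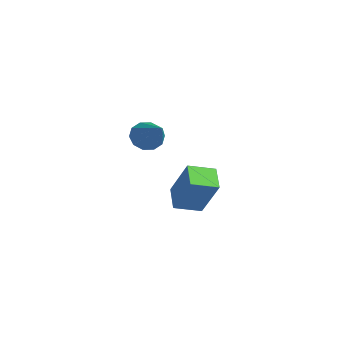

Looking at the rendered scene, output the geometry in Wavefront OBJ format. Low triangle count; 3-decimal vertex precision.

v 0.505 1.272 -0.927
v -0.237 1.554 -0.503
v 0.701 2.14 -1.161
v -0.041 2.422 -0.737
v 1.301 1.438 0.357
v 0.559 1.72 0.781
v 1.497 2.306 0.123
v 0.755 2.588 0.547
v 2.13 -0.381 2.967
v 2.354 -0.01 2.661
v 3.31 -0.479 3.713
v 2.208 0.141 2.913
v 2.032 0.092 3.185
v 1.893 -0.137 3.373
v 1.845 -0.459 3.407
v 1.906 -0.751 3.272
v 2.052 -0.902 3.021
v 2.228 -0.854 2.749
v 2.367 -0.625 2.56
v 2.415 -0.302 2.527
f 2 4 1
f 5 2 1
f 1 4 3
f 3 5 1
f 2 8 4
f 6 2 5
f 6 8 2
f 4 8 3
f 7 5 3
f 3 8 7
f 7 6 5
f 8 6 7
f 10 9 12
f 10 12 11
f 12 9 13
f 12 13 11
f 13 9 14
f 13 14 11
f 14 9 15
f 14 15 11
f 15 9 16
f 15 16 11
f 16 9 17
f 16 17 11
f 17 9 18
f 17 18 11
f 18 9 19
f 18 19 11
f 19 9 20
f 19 20 11
f 20 9 10
f 20 10 11



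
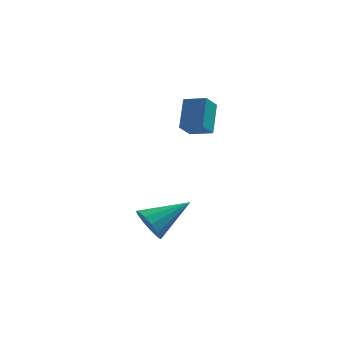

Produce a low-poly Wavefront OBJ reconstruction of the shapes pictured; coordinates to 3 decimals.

v -2.957 -3.188 -1.94
v -2.445 -3.323 -2.692
v -1.303 -2.252 -0.98
v -2.672 -2.861 -2.751
v -2.99 -2.502 -2.553
v -3.297 -2.362 -2.16
v -3.497 -2.484 -1.697
v -3.525 -2.829 -1.311
v -3.373 -3.289 -1.125
v -3.089 -3.716 -1.198
v -2.763 -3.976 -1.506
v -2.499 -3.986 -1.952
v -2.38 -3.742 -2.394
v -1.476 -0.312 2.186
v -1.873 -1.012 2.861
v -1.395 0.808 3.395
v -1.792 0.108 4.07
v -0.468 -0.648 2.43
v -0.865 -1.348 3.105
v -0.387 0.472 3.639
v -0.784 -0.228 4.314
f 2 1 4
f 2 4 3
f 4 1 5
f 4 5 3
f 5 1 6
f 5 6 3
f 6 1 7
f 6 7 3
f 7 1 8
f 7 8 3
f 8 1 9
f 8 9 3
f 9 1 10
f 9 10 3
f 10 1 11
f 10 11 3
f 11 1 12
f 11 12 3
f 12 1 13
f 12 13 3
f 13 1 2
f 13 2 3
f 15 17 14
f 18 15 14
f 14 17 16
f 16 18 14
f 15 21 17
f 19 15 18
f 19 21 15
f 17 21 16
f 20 18 16
f 16 21 20
f 20 19 18
f 21 19 20



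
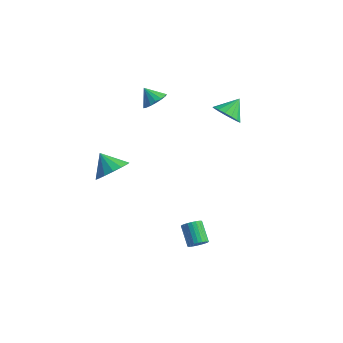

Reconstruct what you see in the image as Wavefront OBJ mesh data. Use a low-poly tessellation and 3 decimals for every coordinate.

v 1.18 3.039 1.781
v 1.794 2.544 2.274
v 1.38 4.061 2.559
v 2.042 2.736 1.958
v 2.092 2.998 1.602
v 1.933 3.269 1.286
v 1.602 3.487 1.084
v 1.175 3.603 1.041
v 0.748 3.589 1.168
v 0.421 3.45 1.436
v 0.267 3.216 1.782
v 0.323 2.942 2.128
v 0.575 2.69 2.395
v 0.966 2.518 2.521
v 1.406 2.465 2.477
v -2.581 1.555 2.298
v -2.028 1.795 2.824
v -3.339 1.585 3.082
v -2.165 2.122 2.679
v -2.397 2.319 2.448
v -2.671 2.342 2.182
v -2.925 2.184 1.942
v -3.101 1.882 1.785
v -3.157 1.506 1.744
v -3.081 1.14 1.831
v -2.891 0.87 2.025
v -2.63 0.757 2.281
v -2.358 0.827 2.541
v -2.137 1.063 2.746
v -2.018 1.413 2.848
v -1.549 -4.112 0.934
v -0.87 -4.228 1.713
v -2.531 -3.868 1.826
v -0.852 -3.704 1.589
v -1.021 -3.29 1.29
v -1.331 -3.096 0.895
v -1.7 -3.174 0.511
v -2.028 -3.504 0.24
v -2.227 -3.996 0.154
v -2.245 -4.52 0.278
v -2.077 -4.934 0.577
v -1.766 -5.128 0.972
v -1.398 -5.05 1.357
v -1.069 -4.721 1.628
v 3.227 -3.054 -3.85
v 3.529 -2.557 -3.947
v 2.655 -1.869 -3.148
v 2.353 -2.366 -3.05
v 3.377 -2.551 -4.119
v 2.502 -1.863 -3.32
v 3.201 -2.622 -4.25
v 2.326 -1.934 -3.451
v 3.03 -2.758 -4.32
v 2.155 -2.07 -3.521
v 2.888 -2.94 -4.319
v 2.014 -2.252 -3.52
v 2.799 -3.139 -4.246
v 1.924 -2.451 -3.447
v 2.774 -3.325 -4.112
v 1.899 -2.637 -3.313
v 2.819 -3.47 -3.939
v 1.944 -2.782 -3.14
v 2.925 -3.551 -3.752
v 2.051 -2.863 -2.953
v 3.078 -3.557 -3.58
v 2.203 -2.869 -2.781
v 3.254 -3.486 -3.449
v 2.379 -2.798 -2.65
v 3.425 -3.35 -3.379
v 2.55 -2.662 -2.58
v 3.566 -3.168 -3.38
v 2.692 -2.48 -2.581
v 3.656 -2.969 -3.453
v 2.781 -2.281 -2.654
v 3.681 -2.783 -3.587
v 2.806 -2.095 -2.788
v 3.636 -2.638 -3.76
v 2.761 -1.95 -2.961
f 2 1 4
f 2 4 3
f 4 1 5
f 4 5 3
f 5 1 6
f 5 6 3
f 6 1 7
f 6 7 3
f 7 1 8
f 7 8 3
f 8 1 9
f 8 9 3
f 9 1 10
f 9 10 3
f 10 1 11
f 10 11 3
f 11 1 12
f 11 12 3
f 12 1 13
f 12 13 3
f 13 1 14
f 13 14 3
f 14 1 15
f 14 15 3
f 15 1 2
f 15 2 3
f 17 16 19
f 17 19 18
f 19 16 20
f 19 20 18
f 20 16 21
f 20 21 18
f 21 16 22
f 21 22 18
f 22 16 23
f 22 23 18
f 23 16 24
f 23 24 18
f 24 16 25
f 24 25 18
f 25 16 26
f 25 26 18
f 26 16 27
f 26 27 18
f 27 16 28
f 27 28 18
f 28 16 29
f 28 29 18
f 29 16 30
f 29 30 18
f 30 16 17
f 30 17 18
f 32 31 34
f 32 34 33
f 34 31 35
f 34 35 33
f 35 31 36
f 35 36 33
f 36 31 37
f 36 37 33
f 37 31 38
f 37 38 33
f 38 31 39
f 38 39 33
f 39 31 40
f 39 40 33
f 40 31 41
f 40 41 33
f 41 31 42
f 41 42 33
f 42 31 43
f 42 43 33
f 43 31 44
f 43 44 33
f 44 31 32
f 44 32 33
f 46 45 49
f 46 49 47
f 47 49 50
f 47 50 48
f 49 45 51
f 49 51 50
f 50 51 52
f 50 52 48
f 51 45 53
f 51 53 52
f 52 53 54
f 52 54 48
f 53 45 55
f 53 55 54
f 54 55 56
f 54 56 48
f 55 45 57
f 55 57 56
f 56 57 58
f 56 58 48
f 57 45 59
f 57 59 58
f 58 59 60
f 58 60 48
f 59 45 61
f 59 61 60
f 60 61 62
f 60 62 48
f 61 45 63
f 61 63 62
f 62 63 64
f 62 64 48
f 63 45 65
f 63 65 64
f 64 65 66
f 64 66 48
f 65 45 67
f 65 67 66
f 66 67 68
f 66 68 48
f 67 45 69
f 67 69 68
f 68 69 70
f 68 70 48
f 69 45 71
f 69 71 70
f 70 71 72
f 70 72 48
f 71 45 73
f 71 73 72
f 72 73 74
f 72 74 48
f 73 45 75
f 73 75 74
f 74 75 76
f 74 76 48
f 75 45 77
f 75 77 76
f 76 77 78
f 76 78 48
f 77 45 46
f 77 46 78
f 78 46 47
f 78 47 48



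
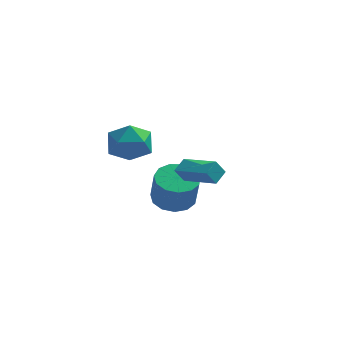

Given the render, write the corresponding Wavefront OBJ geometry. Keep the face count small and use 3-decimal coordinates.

v 0.209 2.605 -3.088
v 1.234 2.464 -3.315
v 1.517 1.915 -1.699
v 0.491 2.055 -1.472
v 1.182 3.025 -3.115
v 1.464 2.475 -1.499
v 0.82 3.452 -2.907
v 1.102 2.902 -1.291
v 0.264 3.61 -2.756
v 0.547 3.06 -1.14
v -0.309 3.449 -2.71
v -0.027 2.899 -1.094
v -0.718 3.02 -2.785
v -0.436 2.47 -1.169
v -0.833 2.459 -2.955
v -0.55 1.909 -1.339
v -0.617 1.945 -3.168
v -0.334 1.395 -1.552
v -0.139 1.64 -3.355
v 0.144 1.09 -1.74
v 0.45 1.641 -3.458
v 0.733 1.092 -1.842
v 0.962 1.949 -3.443
v 1.244 1.399 -1.827
v -1.539 -1.356 2.369
v -0.456 -1.053 2.354
v -1.104 -2.867 3.286
v -0.021 -2.564 3.271
v -0.759 -1.983 3.89
v -1.028 -1.049 3.323
v -0.532 -2.871 2.317
v -0.801 -1.937 1.75
v 0.167 -1.989 2.322
v 0.026 -1.44 3.294
v -1.586 -2.48 2.346
v -1.727 -1.931 3.318
v 1.031 -1.398 1.001
v 2.59 -2.332 1.521
v 1.312 -0.722 1.372
v 2.871 -1.657 1.891
v 1.409 -1.163 0.289
v 2.968 -2.098 0.808
v 1.69 -0.488 0.659
v 3.249 -1.422 1.179
f 2 1 5
f 2 5 3
f 3 5 6
f 3 6 4
f 5 1 7
f 5 7 6
f 6 7 8
f 6 8 4
f 7 1 9
f 7 9 8
f 8 9 10
f 8 10 4
f 9 1 11
f 9 11 10
f 10 11 12
f 10 12 4
f 11 1 13
f 11 13 12
f 12 13 14
f 12 14 4
f 13 1 15
f 13 15 14
f 14 15 16
f 14 16 4
f 15 1 17
f 15 17 16
f 16 17 18
f 16 18 4
f 17 1 19
f 17 19 18
f 18 19 20
f 18 20 4
f 19 1 21
f 19 21 20
f 20 21 22
f 20 22 4
f 21 1 23
f 21 23 22
f 22 23 24
f 22 24 4
f 23 1 2
f 23 2 24
f 24 2 3
f 24 3 4
f 25 36 30
f 25 30 26
f 25 26 32
f 25 32 35
f 25 35 36
f 26 30 34
f 30 36 29
f 36 35 27
f 35 32 31
f 32 26 33
f 28 34 29
f 28 29 27
f 28 27 31
f 28 31 33
f 28 33 34
f 29 34 30
f 27 29 36
f 31 27 35
f 33 31 32
f 34 33 26
f 38 40 37
f 41 38 37
f 37 40 39
f 39 41 37
f 38 44 40
f 42 38 41
f 42 44 38
f 40 44 39
f 43 41 39
f 39 44 43
f 43 42 41
f 44 42 43



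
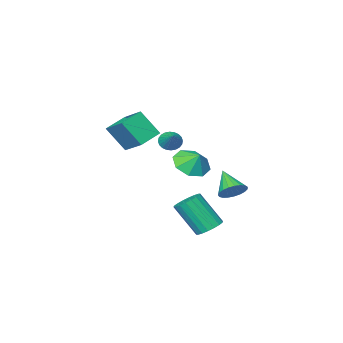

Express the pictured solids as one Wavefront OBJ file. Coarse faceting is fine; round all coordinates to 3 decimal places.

v -1.922 1.521 -4.755
v -1.277 1.284 -5.144
v -0.592 0.282 -3.393
v -1.238 0.519 -3.005
v -1.177 1.592 -5.006
v -0.492 0.59 -3.256
v -1.225 1.886 -4.82
v -0.54 0.884 -3.069
v -1.411 2.107 -4.62
v -0.726 1.105 -2.869
v -1.698 2.213 -4.447
v -1.013 1.211 -2.697
v -2.03 2.181 -4.335
v -1.345 1.179 -2.585
v -2.34 2.019 -4.307
v -1.655 1.017 -2.556
v -2.568 1.758 -4.367
v -1.883 0.756 -2.616
v -2.668 1.45 -4.504
v -1.983 0.448 -2.754
v -2.62 1.156 -4.691
v -1.935 0.154 -2.94
v -2.434 0.935 -4.891
v -1.749 -0.067 -3.14
v -2.147 0.829 -5.063
v -1.462 -0.173 -3.313
v -1.815 0.861 -5.175
v -1.13 -0.141 -3.425
v -1.505 1.023 -5.204
v -0.82 0.021 -3.453
v -0.208 0.568 1.306
v 0.284 0.572 0.946
v 0.288 1.472 1.994
v 0.145 0.731 0.836
v -0.048 0.865 0.799
v -0.265 0.955 0.838
v -0.473 0.985 0.949
v -0.641 0.952 1.114
v -0.744 0.86 1.308
v -0.764 0.724 1.502
v -0.7 0.564 1.667
v -0.561 0.404 1.776
v -0.369 0.27 1.814
v -0.152 0.181 1.774
v 0.057 0.151 1.664
v 0.225 0.184 1.499
v 0.327 0.275 1.304
v 0.348 0.412 1.11
v -3.366 1.509 -2.56
v -2.842 1.071 -2.958
v -3.594 0.311 -1.54
v -2.651 1.222 -2.737
v -2.584 1.423 -2.486
v -2.652 1.639 -2.248
v -2.843 1.832 -2.064
v -3.125 1.97 -1.965
v -3.448 2.027 -1.97
v -3.757 1.996 -2.076
v -3.999 1.88 -2.267
v -4.131 1.7 -2.508
v -4.13 1.486 -2.758
v -3.998 1.277 -2.974
v -3.756 1.108 -3.118
v -3.447 1.008 -3.166
v -3.124 0.995 -3.109
v 0.152 -1.223 1.026
v 0.191 0.262 1.832
v 1.41 -1.003 0.56
v 1.449 0.482 1.366
v 0.791 -1.982 2.394
v 0.83 -0.497 3.2
v 2.049 -1.762 1.928
v 2.088 -0.277 2.734
v -3.515 -2.274 -1.807
v -2.433 -2.148 -1.844
v -3.565 -1.626 -1.033
v -2.835 -1.6 -2.328
v -3.636 -1.447 -2.507
v -4.366 -1.778 -2.276
v -4.598 -2.4 -1.77
v -4.196 -2.948 -1.285
v -3.395 -3.101 -1.107
v -2.665 -2.769 -1.338
f 2 1 5
f 2 5 3
f 3 5 6
f 3 6 4
f 5 1 7
f 5 7 6
f 6 7 8
f 6 8 4
f 7 1 9
f 7 9 8
f 8 9 10
f 8 10 4
f 9 1 11
f 9 11 10
f 10 11 12
f 10 12 4
f 11 1 13
f 11 13 12
f 12 13 14
f 12 14 4
f 13 1 15
f 13 15 14
f 14 15 16
f 14 16 4
f 15 1 17
f 15 17 16
f 16 17 18
f 16 18 4
f 17 1 19
f 17 19 18
f 18 19 20
f 18 20 4
f 19 1 21
f 19 21 20
f 20 21 22
f 20 22 4
f 21 1 23
f 21 23 22
f 22 23 24
f 22 24 4
f 23 1 25
f 23 25 24
f 24 25 26
f 24 26 4
f 25 1 27
f 25 27 26
f 26 27 28
f 26 28 4
f 27 1 29
f 27 29 28
f 28 29 30
f 28 30 4
f 29 1 2
f 29 2 30
f 30 2 3
f 30 3 4
f 32 31 34
f 32 34 33
f 34 31 35
f 34 35 33
f 35 31 36
f 35 36 33
f 36 31 37
f 36 37 33
f 37 31 38
f 37 38 33
f 38 31 39
f 38 39 33
f 39 31 40
f 39 40 33
f 40 31 41
f 40 41 33
f 41 31 42
f 41 42 33
f 42 31 43
f 42 43 33
f 43 31 44
f 43 44 33
f 44 31 45
f 44 45 33
f 45 31 46
f 45 46 33
f 46 31 47
f 46 47 33
f 47 31 48
f 47 48 33
f 48 31 32
f 48 32 33
f 50 49 52
f 50 52 51
f 52 49 53
f 52 53 51
f 53 49 54
f 53 54 51
f 54 49 55
f 54 55 51
f 55 49 56
f 55 56 51
f 56 49 57
f 56 57 51
f 57 49 58
f 57 58 51
f 58 49 59
f 58 59 51
f 59 49 60
f 59 60 51
f 60 49 61
f 60 61 51
f 61 49 62
f 61 62 51
f 62 49 63
f 62 63 51
f 63 49 64
f 63 64 51
f 64 49 65
f 64 65 51
f 65 49 50
f 65 50 51
f 67 69 66
f 70 67 66
f 66 69 68
f 68 70 66
f 67 73 69
f 71 67 70
f 71 73 67
f 69 73 68
f 72 70 68
f 68 73 72
f 72 71 70
f 73 71 72
f 75 74 77
f 75 77 76
f 77 74 78
f 77 78 76
f 78 74 79
f 78 79 76
f 79 74 80
f 79 80 76
f 80 74 81
f 80 81 76
f 81 74 82
f 81 82 76
f 82 74 83
f 82 83 76
f 83 74 75
f 83 75 76



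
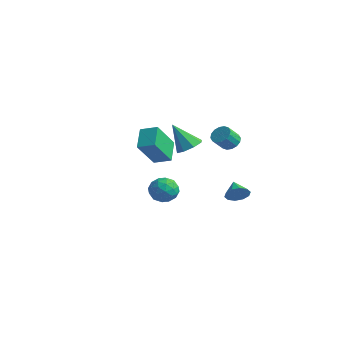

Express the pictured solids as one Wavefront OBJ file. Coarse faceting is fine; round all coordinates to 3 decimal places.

v -2.793 3.005 0.023
v -2.13 3.316 0.492
v -3.687 2.475 1.637
v -2.601 3.774 0.382
v -3.184 3.781 0.061
v -3.538 3.334 -0.282
v -3.456 2.694 -0.447
v -2.985 2.236 -0.336
v -2.402 2.229 -0.015
v -2.047 2.676 0.328
v 4.144 0.307 -0.466
v 4.599 0.578 0.022
v 3.316 0.773 0.046
v 4.56 0.873 -0.308
v 4.363 0.952 -0.699
v 4.082 0.785 -1.001
v 3.825 0.435 -1.099
v 3.69 0.037 -0.955
v 3.728 -0.259 -0.625
v 3.926 -0.338 -0.234
v 4.206 -0.171 0.068
v 4.464 0.179 0.166
v -3.425 2.201 -2.715
v -2.677 1.673 -2.437
v -3.743 1.167 -3.823
v -2.995 0.639 -3.545
v -3.764 0.714 -2.981
v -3.568 1.353 -2.296
v -2.852 1.487 -3.964
v -2.656 2.126 -3.279
v -2.323 1.232 -3.209
v -2.887 0.754 -2.601
v -3.533 2.086 -3.659
v -4.097 1.608 -3.051
v -3.023 2.028 -2.479
v -3.397 0.812 -3.781
v -3.849 0.856 -3.45
v -3.409 0.546 -3.286
v -3.547 1.839 -2.396
v -3.107 1.529 -2.232
v -3.746 0.965 -2.552
v -3.313 1.311 -4.028
v -2.873 1.001 -3.864
v -3.011 2.294 -2.974
v -2.571 1.984 -2.81
v -2.674 1.875 -3.708
v -2.376 1.458 -2.769
v -2.562 0.85 -3.42
v -2.478 1.349 -3.666
v -2.363 1.724 -3.264
v -2.707 1.177 -2.412
v -2.894 0.569 -3.063
v -3.346 0.613 -2.731
v -3.23 0.989 -2.329
v -2.499 0.918 -2.865
v -3.526 2.271 -3.197
v -3.713 1.663 -3.848
v -3.19 1.851 -3.931
v -3.074 2.227 -3.529
v -3.858 1.99 -2.84
v -4.044 1.382 -3.491
v -4.057 1.116 -2.996
v -3.942 1.491 -2.594
v -3.921 1.922 -3.395
v 1.333 -2.954 3.251
v 1.498 -4.227 4.811
v 2.176 -2.468 3.558
v 2.341 -3.741 5.118
v 2.119 -3.819 2.462
v 2.284 -5.092 4.022
v 2.962 -3.333 2.769
v 3.127 -4.606 4.329
v 2.115 1.66 2.431
v 2.73 1.773 2.566
v 2.7 1.033 3.324
v 2.085 0.92 3.189
v 2.56 1.98 2.761
v 2.531 1.24 3.519
v 2.271 2.101 2.868
v 2.241 1.361 3.626
v 1.94 2.104 2.857
v 1.91 1.364 3.616
v 1.656 1.988 2.733
v 1.626 1.248 3.491
v 1.494 1.784 2.528
v 1.465 1.044 3.286
v 1.5 1.547 2.296
v 1.47 0.807 3.054
v 1.669 1.34 2.101
v 1.64 0.6 2.859
v 1.959 1.219 1.994
v 1.929 0.479 2.752
v 2.29 1.216 2.004
v 2.26 0.476 2.763
v 2.574 1.332 2.129
v 2.544 0.592 2.887
v 2.735 1.536 2.334
v 2.706 0.796 3.092
f 2 1 4
f 2 4 3
f 4 1 5
f 4 5 3
f 5 1 6
f 5 6 3
f 6 1 7
f 6 7 3
f 7 1 8
f 7 8 3
f 8 1 9
f 8 9 3
f 9 1 10
f 9 10 3
f 10 1 2
f 10 2 3
f 12 11 14
f 12 14 13
f 14 11 15
f 14 15 13
f 15 11 16
f 15 16 13
f 16 11 17
f 16 17 13
f 17 11 18
f 17 18 13
f 18 11 19
f 18 19 13
f 19 11 20
f 19 20 13
f 20 11 21
f 20 21 13
f 21 11 22
f 21 22 13
f 22 11 12
f 22 12 13
f 23 60 39
f 60 34 63
f 39 63 28
f 60 63 39
f 23 39 35
f 39 28 40
f 35 40 24
f 39 40 35
f 23 35 44
f 35 24 45
f 44 45 30
f 35 45 44
f 23 44 56
f 44 30 59
f 56 59 33
f 44 59 56
f 23 56 60
f 56 33 64
f 60 64 34
f 56 64 60
f 24 40 51
f 40 28 54
f 51 54 32
f 40 54 51
f 28 63 41
f 63 34 62
f 41 62 27
f 63 62 41
f 34 64 61
f 64 33 57
f 61 57 25
f 64 57 61
f 33 59 58
f 59 30 46
f 58 46 29
f 59 46 58
f 30 45 50
f 45 24 47
f 50 47 31
f 45 47 50
f 26 52 38
f 52 32 53
f 38 53 27
f 52 53 38
f 26 38 36
f 38 27 37
f 36 37 25
f 38 37 36
f 26 36 43
f 36 25 42
f 43 42 29
f 36 42 43
f 26 43 48
f 43 29 49
f 48 49 31
f 43 49 48
f 26 48 52
f 48 31 55
f 52 55 32
f 48 55 52
f 27 53 41
f 53 32 54
f 41 54 28
f 53 54 41
f 25 37 61
f 37 27 62
f 61 62 34
f 37 62 61
f 29 42 58
f 42 25 57
f 58 57 33
f 42 57 58
f 31 49 50
f 49 29 46
f 50 46 30
f 49 46 50
f 32 55 51
f 55 31 47
f 51 47 24
f 55 47 51
f 66 68 65
f 69 66 65
f 65 68 67
f 67 69 65
f 66 72 68
f 70 66 69
f 70 72 66
f 68 72 67
f 71 69 67
f 67 72 71
f 71 70 69
f 72 70 71
f 74 73 77
f 74 77 75
f 75 77 78
f 75 78 76
f 77 73 79
f 77 79 78
f 78 79 80
f 78 80 76
f 79 73 81
f 79 81 80
f 80 81 82
f 80 82 76
f 81 73 83
f 81 83 82
f 82 83 84
f 82 84 76
f 83 73 85
f 83 85 84
f 84 85 86
f 84 86 76
f 85 73 87
f 85 87 86
f 86 87 88
f 86 88 76
f 87 73 89
f 87 89 88
f 88 89 90
f 88 90 76
f 89 73 91
f 89 91 90
f 90 91 92
f 90 92 76
f 91 73 93
f 91 93 92
f 92 93 94
f 92 94 76
f 93 73 95
f 93 95 94
f 94 95 96
f 94 96 76
f 95 73 97
f 95 97 96
f 96 97 98
f 96 98 76
f 97 73 74
f 97 74 98
f 98 74 75
f 98 75 76



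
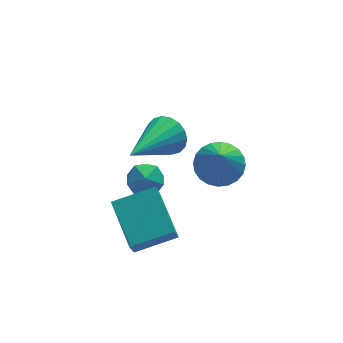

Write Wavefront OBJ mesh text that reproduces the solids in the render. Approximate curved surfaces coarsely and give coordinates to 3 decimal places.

v -3.375 -0.029 -3.844
v -3.613 -0.36 -3.064
v -3.505 1.702 -3.147
v -3.743 1.37 -2.367
v -1.877 -0.09 -3.413
v -2.115 -0.422 -2.633
v -2.007 1.64 -2.716
v -2.245 1.309 -1.936
v -2.74 3.006 -2.921
v -2.043 3.165 -2.671
v -2.457 1.815 -2.949
v -1.76 1.974 -2.699
v -2.357 2.062 -2.241
v -2.531 2.799 -2.224
v -1.969 2.181 -3.396
v -2.143 2.918 -3.379
v -1.567 2.656 -2.965
v -1.806 2.582 -2.25
v -2.694 2.398 -3.37
v -2.933 2.324 -2.655
v -1.853 1.282 0.863
v -1.467 1.196 1.511
v -3.447 -0.022 1.637
v -1.659 1.467 1.574
v -1.889 1.702 1.495
v -2.113 1.854 1.291
v -2.285 1.892 1.002
v -2.371 1.81 0.686
v -2.355 1.623 0.404
v -2.24 1.368 0.214
v -2.048 1.097 0.151
v -1.817 0.862 0.23
v -1.594 0.711 0.434
v -1.422 0.672 0.723
v -1.336 0.755 1.039
v -1.352 0.941 1.321
v -0.136 1.045 -1.047
v 0.509 0.511 -1.244
v -0.424 0.115 0.527
v 0.672 0.75 -1.073
v 0.711 1.034 -0.898
v 0.622 1.319 -0.746
v 0.417 1.563 -0.64
v 0.128 1.727 -0.595
v -0.201 1.788 -0.62
v -0.52 1.736 -0.709
v -0.781 1.578 -0.85
v -0.943 1.339 -1.021
v -0.983 1.056 -1.195
v -0.893 0.77 -1.348
v -0.689 0.527 -1.454
v -0.4 0.362 -1.498
v -0.07 0.301 -1.474
v 0.249 0.354 -1.384
f 2 4 1
f 5 2 1
f 1 4 3
f 3 5 1
f 2 8 4
f 6 2 5
f 6 8 2
f 4 8 3
f 7 5 3
f 3 8 7
f 7 6 5
f 8 6 7
f 9 20 14
f 9 14 10
f 9 10 16
f 9 16 19
f 9 19 20
f 10 14 18
f 14 20 13
f 20 19 11
f 19 16 15
f 16 10 17
f 12 18 13
f 12 13 11
f 12 11 15
f 12 15 17
f 12 17 18
f 13 18 14
f 11 13 20
f 15 11 19
f 17 15 16
f 18 17 10
f 22 21 24
f 22 24 23
f 24 21 25
f 24 25 23
f 25 21 26
f 25 26 23
f 26 21 27
f 26 27 23
f 27 21 28
f 27 28 23
f 28 21 29
f 28 29 23
f 29 21 30
f 29 30 23
f 30 21 31
f 30 31 23
f 31 21 32
f 31 32 23
f 32 21 33
f 32 33 23
f 33 21 34
f 33 34 23
f 34 21 35
f 34 35 23
f 35 21 36
f 35 36 23
f 36 21 22
f 36 22 23
f 38 37 40
f 38 40 39
f 40 37 41
f 40 41 39
f 41 37 42
f 41 42 39
f 42 37 43
f 42 43 39
f 43 37 44
f 43 44 39
f 44 37 45
f 44 45 39
f 45 37 46
f 45 46 39
f 46 37 47
f 46 47 39
f 47 37 48
f 47 48 39
f 48 37 49
f 48 49 39
f 49 37 50
f 49 50 39
f 50 37 51
f 50 51 39
f 51 37 52
f 51 52 39
f 52 37 53
f 52 53 39
f 53 37 54
f 53 54 39
f 54 37 38
f 54 38 39



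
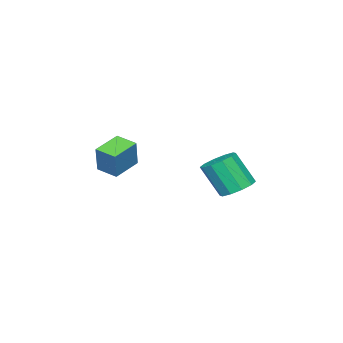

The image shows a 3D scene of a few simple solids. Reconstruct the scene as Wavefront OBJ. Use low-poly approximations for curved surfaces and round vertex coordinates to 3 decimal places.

v -3.788 2.812 -3.92
v -2.865 3.036 -3.908
v -2.649 2.052 -2.227
v -3.572 1.828 -2.24
v -3.158 3.458 -3.623
v -2.942 2.474 -1.942
v -3.691 3.633 -3.452
v -3.475 2.649 -1.771
v -4.262 3.495 -3.46
v -4.046 2.51 -1.779
v -4.652 3.096 -3.643
v -4.435 2.111 -1.962
v -4.711 2.588 -3.933
v -4.495 1.604 -2.252
v -4.418 2.166 -4.218
v -4.202 1.182 -2.537
v -3.885 1.991 -4.389
v -3.669 1.007 -2.708
v -3.314 2.13 -4.381
v -3.098 1.145 -2.7
v -2.925 2.529 -4.198
v -2.708 1.544 -2.517
v -3.849 -4.142 -3.393
v -3.382 -3.872 -1.865
v -3.809 -2.972 -3.611
v -3.342 -2.703 -2.083
v -2.318 -4.277 -3.837
v -1.851 -4.008 -2.309
v -2.278 -3.108 -4.055
v -1.811 -2.838 -2.527
f 2 1 5
f 2 5 3
f 3 5 6
f 3 6 4
f 5 1 7
f 5 7 6
f 6 7 8
f 6 8 4
f 7 1 9
f 7 9 8
f 8 9 10
f 8 10 4
f 9 1 11
f 9 11 10
f 10 11 12
f 10 12 4
f 11 1 13
f 11 13 12
f 12 13 14
f 12 14 4
f 13 1 15
f 13 15 14
f 14 15 16
f 14 16 4
f 15 1 17
f 15 17 16
f 16 17 18
f 16 18 4
f 17 1 19
f 17 19 18
f 18 19 20
f 18 20 4
f 19 1 21
f 19 21 20
f 20 21 22
f 20 22 4
f 21 1 2
f 21 2 22
f 22 2 3
f 22 3 4
f 24 26 23
f 27 24 23
f 23 26 25
f 25 27 23
f 24 30 26
f 28 24 27
f 28 30 24
f 26 30 25
f 29 27 25
f 25 30 29
f 29 28 27
f 30 28 29



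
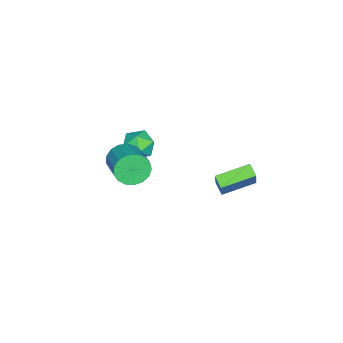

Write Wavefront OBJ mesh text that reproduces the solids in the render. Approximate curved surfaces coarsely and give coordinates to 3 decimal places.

v -0.97 -3.079 -2.441
v -0.305 -3.434 -1.708
v -1.995 -4.406 -2.152
v -1.33 -4.761 -1.419
v -1.88 -3.881 -1.248
v -1.246 -3.061 -1.427
v -1.054 -4.779 -2.433
v -0.42 -3.959 -2.612
v -0.356 -4.484 -1.704
v -0.867 -3.93 -0.971
v -1.433 -3.91 -2.889
v -1.944 -3.356 -2.156
v -0.206 3.12 -0.722
v 0.854 3.527 0.949
v 0.234 3.662 -1.133
v 1.294 4.069 0.538
v 1.086 1.711 -1.198
v 2.146 2.118 0.473
v 1.526 2.253 -1.609
v 2.586 2.66 0.062
v 3.11 -2.63 0.87
v 3.667 -2.789 0.055
v 5.087 -1.609 0.795
v 4.53 -1.45 1.61
v 3.406 -2.404 -0.058
v 4.826 -1.224 0.682
v 3.077 -2.071 0.041
v 4.498 -0.891 0.782
v 2.756 -1.866 0.331
v 4.176 -0.686 1.071
v 2.515 -1.836 0.744
v 3.936 -0.656 1.484
v 2.411 -1.988 1.186
v 3.832 -0.807 1.926
v 2.467 -2.287 1.555
v 3.888 -1.107 2.296
v 2.67 -2.665 1.767
v 4.091 -1.484 2.508
v 2.974 -3.035 1.774
v 4.395 -1.854 2.515
v 3.309 -3.312 1.574
v 4.73 -2.131 2.314
v 3.598 -3.433 1.212
v 5.019 -2.253 1.953
v 3.775 -3.37 0.772
v 5.196 -2.19 1.513
v 3.8 -3.138 0.354
v 5.221 -1.957 1.095
f 1 12 6
f 1 6 2
f 1 2 8
f 1 8 11
f 1 11 12
f 2 6 10
f 6 12 5
f 12 11 3
f 11 8 7
f 8 2 9
f 4 10 5
f 4 5 3
f 4 3 7
f 4 7 9
f 4 9 10
f 5 10 6
f 3 5 12
f 7 3 11
f 9 7 8
f 10 9 2
f 14 16 13
f 17 14 13
f 13 16 15
f 15 17 13
f 14 20 16
f 18 14 17
f 18 20 14
f 16 20 15
f 19 17 15
f 15 20 19
f 19 18 17
f 20 18 19
f 22 21 25
f 22 25 23
f 23 25 26
f 23 26 24
f 25 21 27
f 25 27 26
f 26 27 28
f 26 28 24
f 27 21 29
f 27 29 28
f 28 29 30
f 28 30 24
f 29 21 31
f 29 31 30
f 30 31 32
f 30 32 24
f 31 21 33
f 31 33 32
f 32 33 34
f 32 34 24
f 33 21 35
f 33 35 34
f 34 35 36
f 34 36 24
f 35 21 37
f 35 37 36
f 36 37 38
f 36 38 24
f 37 21 39
f 37 39 38
f 38 39 40
f 38 40 24
f 39 21 41
f 39 41 40
f 40 41 42
f 40 42 24
f 41 21 43
f 41 43 42
f 42 43 44
f 42 44 24
f 43 21 45
f 43 45 44
f 44 45 46
f 44 46 24
f 45 21 47
f 45 47 46
f 46 47 48
f 46 48 24
f 47 21 22
f 47 22 48
f 48 22 23
f 48 23 24



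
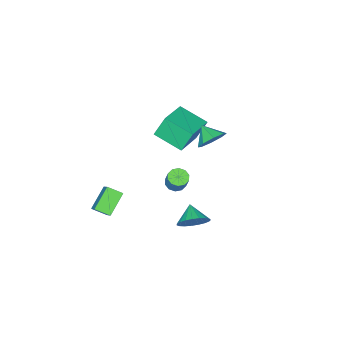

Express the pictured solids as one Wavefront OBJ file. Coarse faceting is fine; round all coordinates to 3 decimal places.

v -1.468 0.83 2.755
v -1.095 1.263 3.45
v -1.592 -0.11 3.405
v -1.78 1.338 3.429
v -2.282 1.116 3.013
v -2.307 0.726 2.446
v -1.842 0.397 2.059
v -1.157 0.322 2.08
v -0.655 0.544 2.496
v -0.629 0.934 3.063
v 2.584 2.01 2.522
v 2.968 2.347 2.248
v 3.22 2.787 3.144
v 2.836 2.45 3.418
v 2.654 2.518 2.252
v 2.906 2.959 3.148
v 2.312 2.496 2.359
v 2.564 2.936 3.255
v 2.075 2.287 2.529
v 2.327 2.728 3.425
v 2.032 1.973 2.695
v 2.284 2.414 3.592
v 2.2 1.673 2.796
v 2.452 2.113 3.692
v 2.514 1.501 2.792
v 2.766 1.942 3.688
v 2.856 1.524 2.685
v 3.108 1.964 3.581
v 3.093 1.732 2.515
v 3.345 2.173 3.411
v 3.136 2.046 2.348
v 3.388 2.487 3.245
v -4.327 -5.198 -1.011
v -4.835 -4.797 0.342
v -4.766 -3.468 -1.689
v -5.275 -3.067 -0.336
v -2.365 -4.493 -0.484
v -2.874 -4.092 0.869
v -2.805 -2.763 -1.162
v -3.313 -2.362 0.191
v 2.048 -4.023 -2.054
v 2.689 -3.064 -1.033
v 1.573 -3.278 -2.455
v 2.214 -2.319 -1.434
v 3.266 -3.781 -3.046
v 3.907 -2.822 -2.025
v 2.791 -3.036 -3.447
v 3.432 -2.077 -2.426
v 0.018 0.889 -3.397
v 0.707 0.926 -2.744
v -0.558 0.051 -2.743
v 0.455 1.201 -2.613
v 0.127 1.422 -2.619
v -0.219 1.551 -2.759
v -0.524 1.566 -3.009
v -0.736 1.463 -3.327
v -0.817 1.261 -3.656
v -0.753 0.995 -3.941
v -0.557 0.711 -4.132
v -0.26 0.457 -4.196
v 0.084 0.278 -4.122
v 0.417 0.205 -3.922
v 0.681 0.25 -3.632
v 0.83 0.406 -3.301
v 0.84 0.645 -2.987
f 2 1 4
f 2 4 3
f 4 1 5
f 4 5 3
f 5 1 6
f 5 6 3
f 6 1 7
f 6 7 3
f 7 1 8
f 7 8 3
f 8 1 9
f 8 9 3
f 9 1 10
f 9 10 3
f 10 1 2
f 10 2 3
f 12 11 15
f 12 15 13
f 13 15 16
f 13 16 14
f 15 11 17
f 15 17 16
f 16 17 18
f 16 18 14
f 17 11 19
f 17 19 18
f 18 19 20
f 18 20 14
f 19 11 21
f 19 21 20
f 20 21 22
f 20 22 14
f 21 11 23
f 21 23 22
f 22 23 24
f 22 24 14
f 23 11 25
f 23 25 24
f 24 25 26
f 24 26 14
f 25 11 27
f 25 27 26
f 26 27 28
f 26 28 14
f 27 11 29
f 27 29 28
f 28 29 30
f 28 30 14
f 29 11 31
f 29 31 30
f 30 31 32
f 30 32 14
f 31 11 12
f 31 12 32
f 32 12 13
f 32 13 14
f 34 36 33
f 37 34 33
f 33 36 35
f 35 37 33
f 34 40 36
f 38 34 37
f 38 40 34
f 36 40 35
f 39 37 35
f 35 40 39
f 39 38 37
f 40 38 39
f 42 44 41
f 45 42 41
f 41 44 43
f 43 45 41
f 42 48 44
f 46 42 45
f 46 48 42
f 44 48 43
f 47 45 43
f 43 48 47
f 47 46 45
f 48 46 47
f 50 49 52
f 50 52 51
f 52 49 53
f 52 53 51
f 53 49 54
f 53 54 51
f 54 49 55
f 54 55 51
f 55 49 56
f 55 56 51
f 56 49 57
f 56 57 51
f 57 49 58
f 57 58 51
f 58 49 59
f 58 59 51
f 59 49 60
f 59 60 51
f 60 49 61
f 60 61 51
f 61 49 62
f 61 62 51
f 62 49 63
f 62 63 51
f 63 49 64
f 63 64 51
f 64 49 65
f 64 65 51
f 65 49 50
f 65 50 51

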